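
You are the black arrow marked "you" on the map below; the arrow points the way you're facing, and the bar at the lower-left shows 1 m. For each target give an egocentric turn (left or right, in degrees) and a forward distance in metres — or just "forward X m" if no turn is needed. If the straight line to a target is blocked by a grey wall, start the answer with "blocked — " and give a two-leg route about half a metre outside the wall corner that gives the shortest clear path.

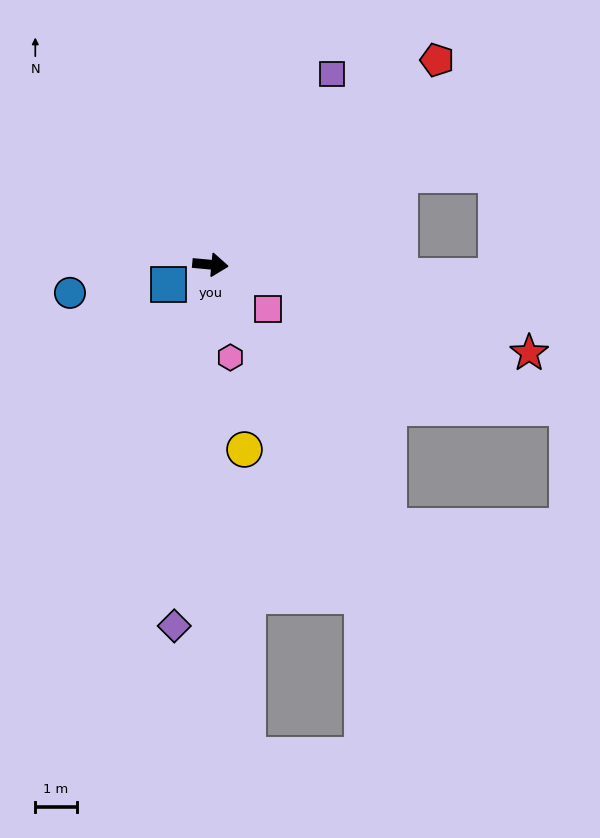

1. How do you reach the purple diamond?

turn right 90°, forward 8.7 m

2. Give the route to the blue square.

turn right 150°, forward 1.1 m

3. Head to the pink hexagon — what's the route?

turn right 73°, forward 2.3 m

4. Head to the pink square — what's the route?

turn right 32°, forward 1.7 m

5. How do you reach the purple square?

turn left 63°, forward 5.4 m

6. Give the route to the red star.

turn right 10°, forward 8.0 m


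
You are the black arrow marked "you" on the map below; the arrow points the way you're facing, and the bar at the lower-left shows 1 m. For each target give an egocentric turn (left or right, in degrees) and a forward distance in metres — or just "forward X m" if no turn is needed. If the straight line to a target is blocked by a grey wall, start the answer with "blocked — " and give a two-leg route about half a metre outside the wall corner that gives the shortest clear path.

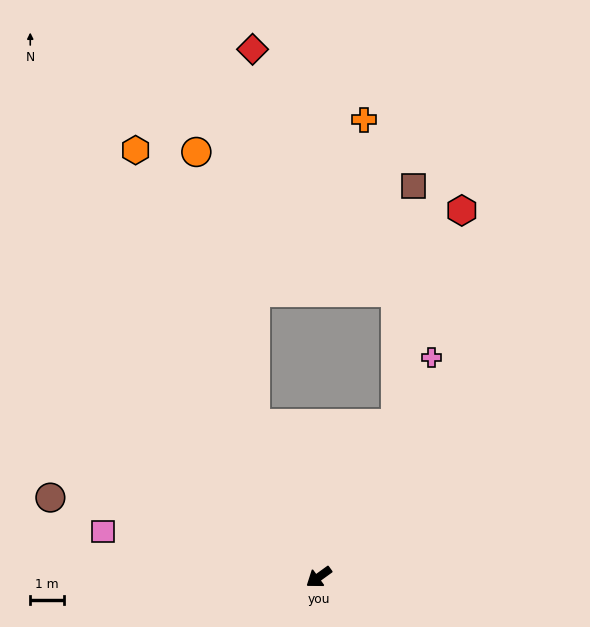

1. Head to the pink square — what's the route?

turn right 48°, forward 6.5 m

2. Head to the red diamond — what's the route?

blocked — turn right 103°, forward 4.9 m, then turn right 22°, forward 11.0 m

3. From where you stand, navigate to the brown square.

blocked — turn right 152°, forward 5.0 m, then turn left 22°, forward 7.0 m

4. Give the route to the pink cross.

turn right 153°, forward 7.2 m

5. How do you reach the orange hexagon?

turn right 103°, forward 13.6 m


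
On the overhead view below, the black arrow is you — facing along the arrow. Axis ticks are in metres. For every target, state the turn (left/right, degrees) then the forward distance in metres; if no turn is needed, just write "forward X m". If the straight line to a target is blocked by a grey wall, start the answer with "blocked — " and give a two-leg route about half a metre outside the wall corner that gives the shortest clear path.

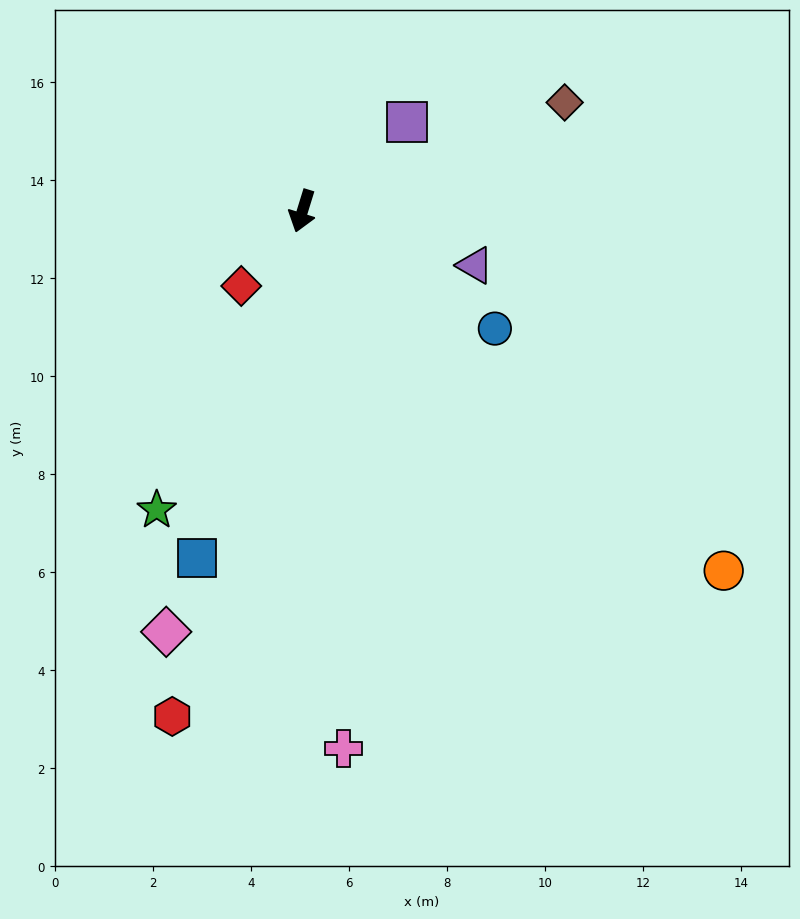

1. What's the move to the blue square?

forward 7.4 m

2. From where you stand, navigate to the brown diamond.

turn left 130°, forward 5.8 m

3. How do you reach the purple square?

turn left 148°, forward 2.8 m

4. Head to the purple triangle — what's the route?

turn left 90°, forward 3.7 m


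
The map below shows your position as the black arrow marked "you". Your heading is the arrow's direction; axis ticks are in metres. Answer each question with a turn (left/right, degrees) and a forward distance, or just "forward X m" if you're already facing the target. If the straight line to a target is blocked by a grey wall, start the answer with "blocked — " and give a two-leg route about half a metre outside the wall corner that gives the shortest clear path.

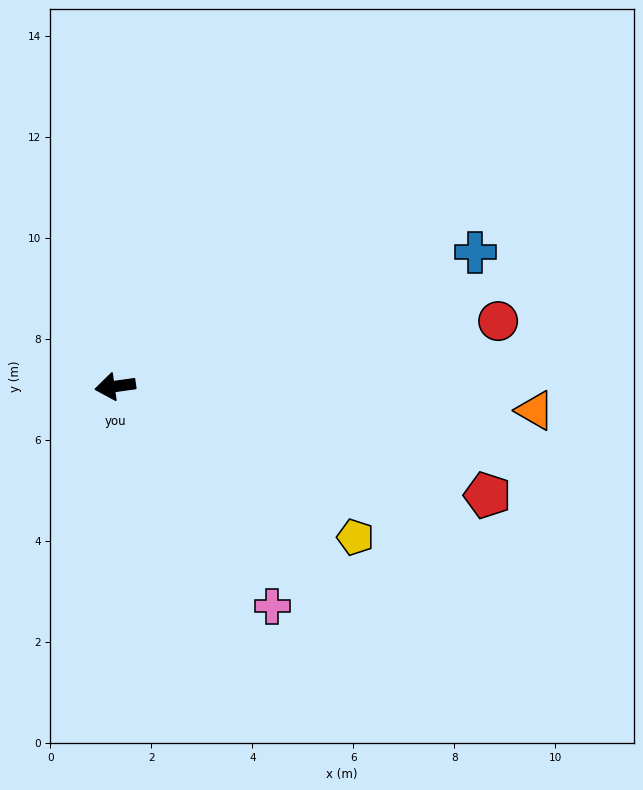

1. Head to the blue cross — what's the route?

turn right 168°, forward 7.6 m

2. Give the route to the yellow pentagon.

turn left 140°, forward 5.6 m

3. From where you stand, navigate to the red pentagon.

turn left 156°, forward 7.7 m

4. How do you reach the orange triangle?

turn left 169°, forward 8.3 m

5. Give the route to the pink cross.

turn left 118°, forward 5.4 m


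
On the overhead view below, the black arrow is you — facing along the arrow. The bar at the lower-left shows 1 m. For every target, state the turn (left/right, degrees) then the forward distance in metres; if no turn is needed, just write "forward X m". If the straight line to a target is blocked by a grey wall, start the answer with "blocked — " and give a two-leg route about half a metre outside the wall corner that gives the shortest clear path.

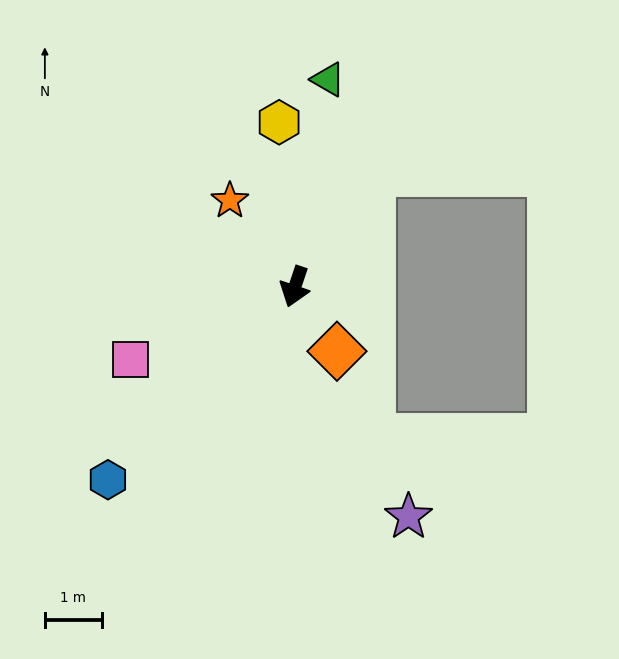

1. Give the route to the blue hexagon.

turn right 26°, forward 4.7 m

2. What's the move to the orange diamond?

turn left 52°, forward 1.4 m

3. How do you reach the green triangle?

turn right 171°, forward 3.7 m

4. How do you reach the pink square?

turn right 48°, forward 3.2 m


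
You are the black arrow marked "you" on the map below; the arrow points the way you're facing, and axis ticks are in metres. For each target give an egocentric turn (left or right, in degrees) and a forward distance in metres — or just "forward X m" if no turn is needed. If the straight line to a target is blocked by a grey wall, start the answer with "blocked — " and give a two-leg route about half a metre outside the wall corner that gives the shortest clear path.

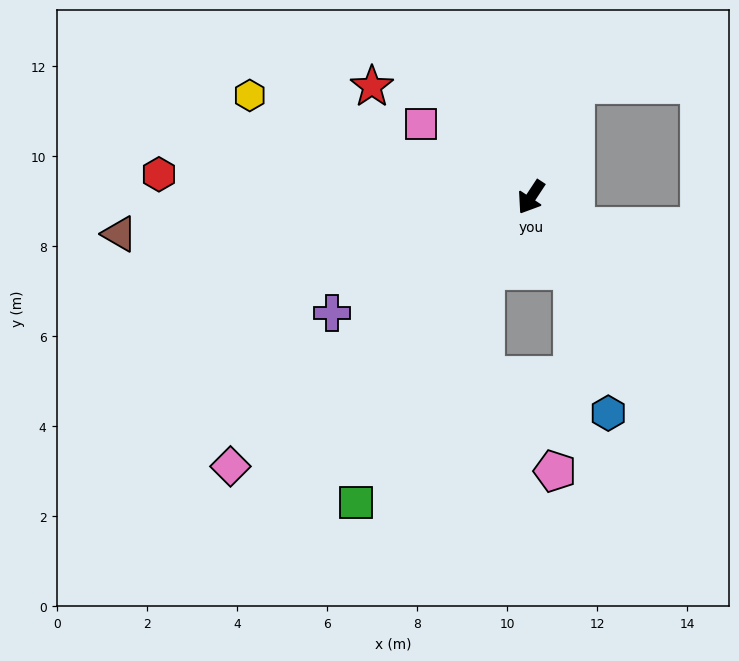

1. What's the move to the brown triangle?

turn right 52°, forward 9.2 m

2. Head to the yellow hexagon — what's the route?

turn right 77°, forward 6.6 m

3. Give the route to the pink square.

turn right 90°, forward 2.9 m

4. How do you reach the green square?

turn left 3°, forward 7.8 m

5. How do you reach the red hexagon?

turn right 60°, forward 8.3 m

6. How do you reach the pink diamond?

turn right 15°, forward 9.0 m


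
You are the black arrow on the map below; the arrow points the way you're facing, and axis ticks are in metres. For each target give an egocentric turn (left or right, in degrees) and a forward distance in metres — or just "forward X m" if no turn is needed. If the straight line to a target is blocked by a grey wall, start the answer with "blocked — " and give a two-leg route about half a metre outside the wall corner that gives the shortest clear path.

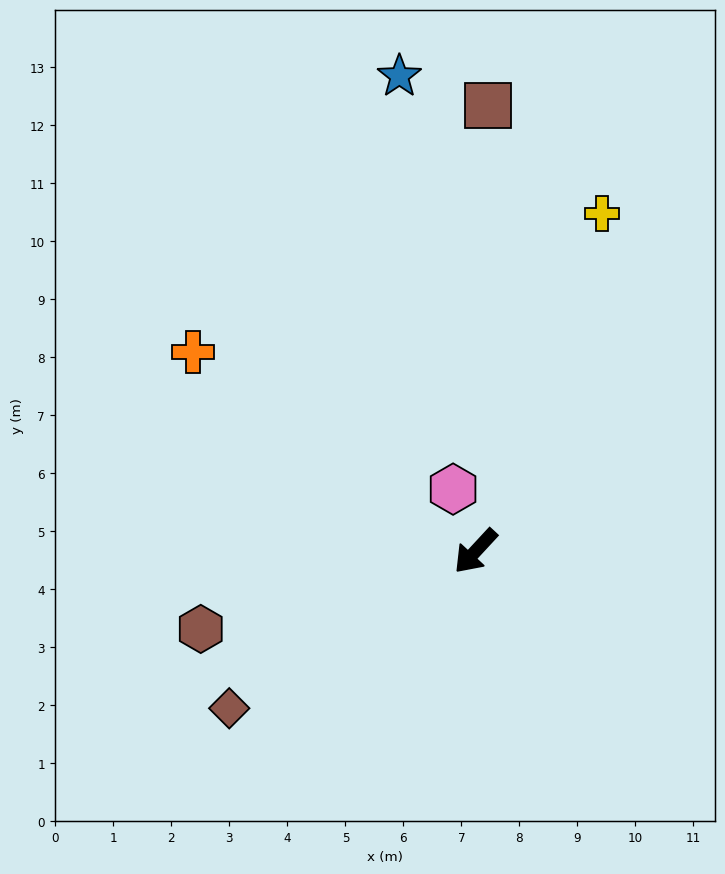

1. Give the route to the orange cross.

turn right 82°, forward 6.0 m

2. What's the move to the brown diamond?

turn right 15°, forward 5.0 m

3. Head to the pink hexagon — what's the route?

turn right 117°, forward 1.1 m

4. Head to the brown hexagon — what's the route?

turn right 31°, forward 4.9 m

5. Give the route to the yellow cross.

turn right 158°, forward 6.2 m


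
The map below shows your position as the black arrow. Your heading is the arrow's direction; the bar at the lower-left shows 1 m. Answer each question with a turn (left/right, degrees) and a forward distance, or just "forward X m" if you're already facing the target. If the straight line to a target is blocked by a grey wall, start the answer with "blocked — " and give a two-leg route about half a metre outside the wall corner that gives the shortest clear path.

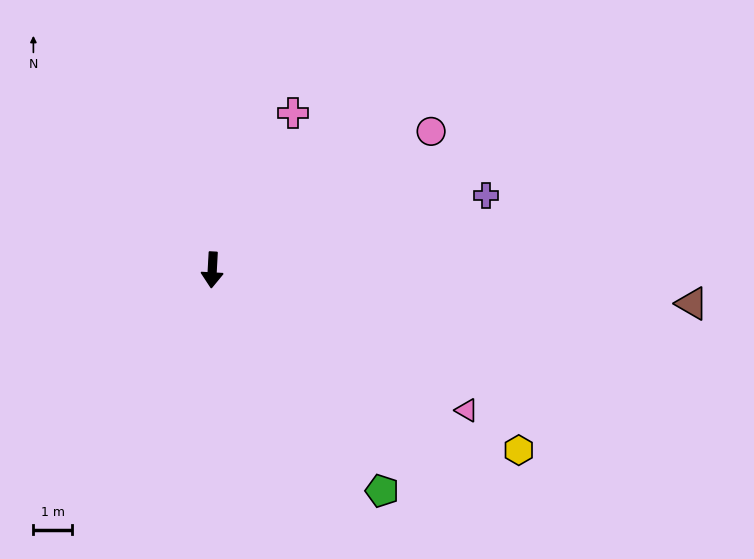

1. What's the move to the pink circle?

turn left 125°, forward 6.6 m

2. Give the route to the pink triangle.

turn left 64°, forward 7.5 m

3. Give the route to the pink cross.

turn left 156°, forward 4.5 m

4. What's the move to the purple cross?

turn left 108°, forward 7.3 m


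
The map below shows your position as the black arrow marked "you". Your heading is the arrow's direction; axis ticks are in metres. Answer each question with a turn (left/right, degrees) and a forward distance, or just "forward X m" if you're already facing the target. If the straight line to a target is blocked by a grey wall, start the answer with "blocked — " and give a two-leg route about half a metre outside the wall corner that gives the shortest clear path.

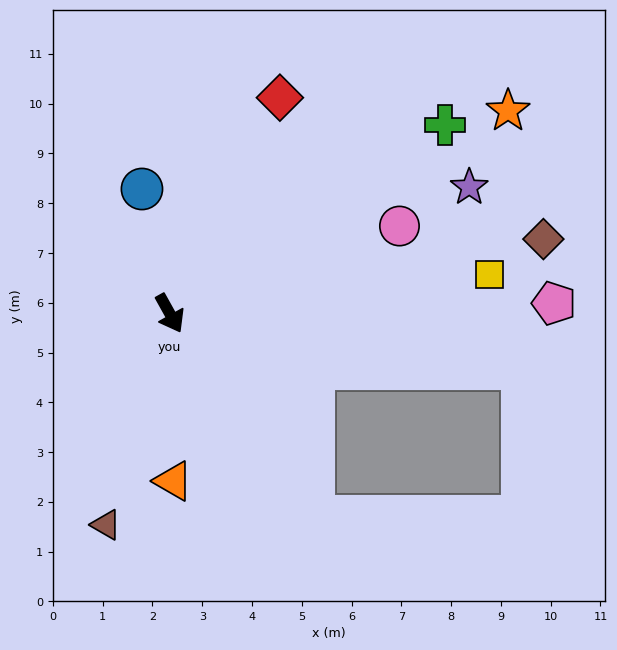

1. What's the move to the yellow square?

turn left 68°, forward 6.5 m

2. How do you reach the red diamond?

turn left 124°, forward 4.9 m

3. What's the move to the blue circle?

turn left 163°, forward 2.6 m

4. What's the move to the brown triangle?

turn right 46°, forward 4.4 m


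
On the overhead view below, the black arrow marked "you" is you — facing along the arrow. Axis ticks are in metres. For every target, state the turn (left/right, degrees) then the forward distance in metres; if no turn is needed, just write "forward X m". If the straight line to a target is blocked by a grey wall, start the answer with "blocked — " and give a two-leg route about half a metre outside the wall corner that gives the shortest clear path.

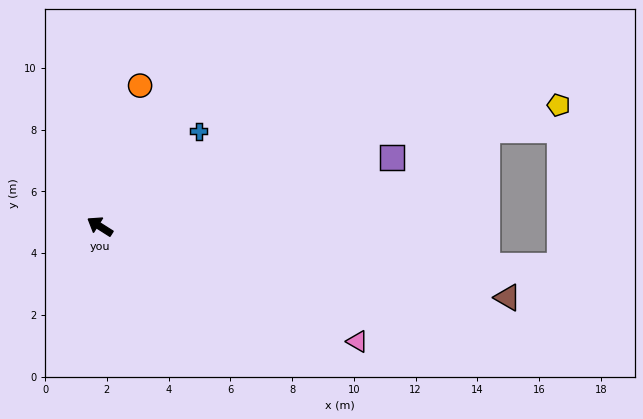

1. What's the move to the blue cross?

turn right 104°, forward 4.4 m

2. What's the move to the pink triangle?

turn right 172°, forward 9.1 m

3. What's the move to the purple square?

turn right 134°, forward 9.7 m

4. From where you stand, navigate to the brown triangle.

turn right 158°, forward 13.4 m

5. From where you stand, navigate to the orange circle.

turn right 74°, forward 4.7 m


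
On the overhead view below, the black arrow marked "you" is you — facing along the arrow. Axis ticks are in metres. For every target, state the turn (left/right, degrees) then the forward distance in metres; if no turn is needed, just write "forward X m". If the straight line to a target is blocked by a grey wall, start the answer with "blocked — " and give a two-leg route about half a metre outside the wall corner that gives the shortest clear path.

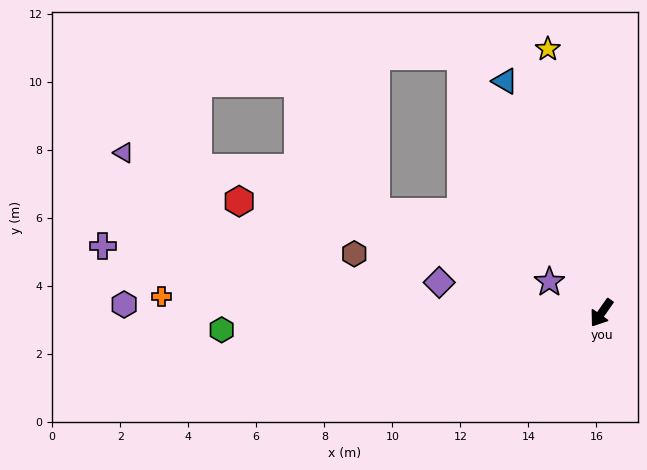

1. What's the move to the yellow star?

turn right 133°, forward 7.9 m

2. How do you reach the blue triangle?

turn right 122°, forward 7.4 m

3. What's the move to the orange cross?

turn right 57°, forward 12.9 m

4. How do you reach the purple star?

turn right 86°, forward 1.8 m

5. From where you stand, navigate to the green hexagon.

turn right 52°, forward 11.2 m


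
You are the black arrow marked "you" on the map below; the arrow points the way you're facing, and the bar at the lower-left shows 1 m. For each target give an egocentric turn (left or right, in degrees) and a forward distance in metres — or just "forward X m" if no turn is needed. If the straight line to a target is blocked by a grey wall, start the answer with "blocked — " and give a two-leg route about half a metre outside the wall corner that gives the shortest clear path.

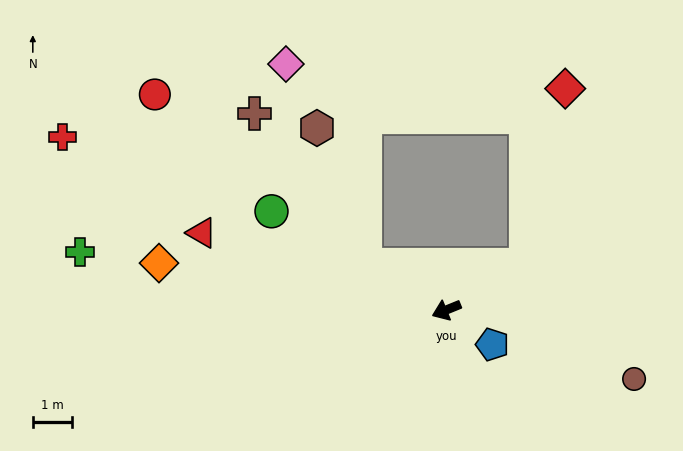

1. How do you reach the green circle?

turn right 52°, forward 5.2 m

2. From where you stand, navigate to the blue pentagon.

turn left 121°, forward 1.5 m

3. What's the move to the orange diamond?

turn right 31°, forward 7.5 m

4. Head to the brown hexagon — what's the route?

blocked — turn right 51°, forward 2.4 m, then turn right 42°, forward 3.7 m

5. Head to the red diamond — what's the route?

blocked — turn right 173°, forward 2.3 m, then turn left 48°, forward 4.6 m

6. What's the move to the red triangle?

turn right 40°, forward 6.6 m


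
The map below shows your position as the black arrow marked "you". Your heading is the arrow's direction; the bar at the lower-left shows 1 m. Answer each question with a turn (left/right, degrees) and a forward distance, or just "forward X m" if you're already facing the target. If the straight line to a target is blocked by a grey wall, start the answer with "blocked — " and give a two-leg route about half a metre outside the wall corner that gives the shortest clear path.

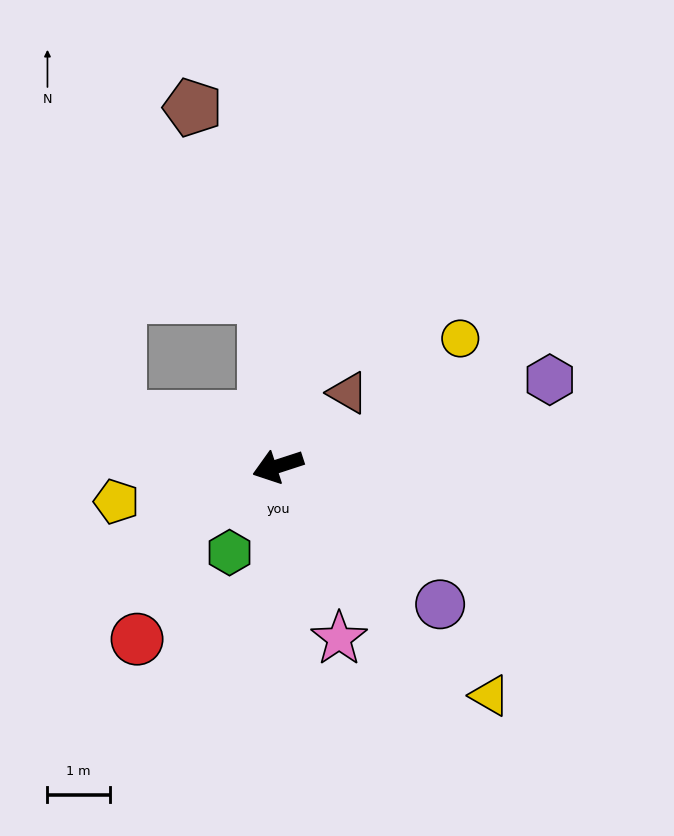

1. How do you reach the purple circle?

turn left 122°, forward 3.4 m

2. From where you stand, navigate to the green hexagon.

turn left 43°, forward 1.6 m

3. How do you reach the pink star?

turn left 91°, forward 2.9 m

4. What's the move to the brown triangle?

turn right 152°, forward 1.6 m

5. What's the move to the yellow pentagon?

turn right 6°, forward 2.7 m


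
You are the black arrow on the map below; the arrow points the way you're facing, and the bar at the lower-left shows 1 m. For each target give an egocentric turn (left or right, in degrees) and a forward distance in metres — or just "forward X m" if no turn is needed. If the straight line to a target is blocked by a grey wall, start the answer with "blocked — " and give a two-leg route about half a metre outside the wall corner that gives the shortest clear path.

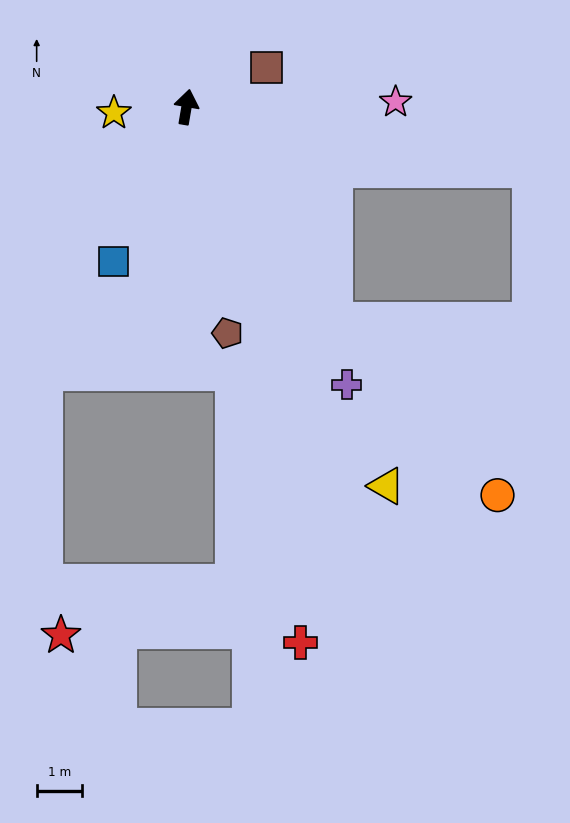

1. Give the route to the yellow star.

turn left 104°, forward 1.6 m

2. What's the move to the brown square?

turn right 54°, forward 2.0 m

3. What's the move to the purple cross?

turn right 140°, forward 7.1 m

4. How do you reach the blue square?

turn left 164°, forward 3.8 m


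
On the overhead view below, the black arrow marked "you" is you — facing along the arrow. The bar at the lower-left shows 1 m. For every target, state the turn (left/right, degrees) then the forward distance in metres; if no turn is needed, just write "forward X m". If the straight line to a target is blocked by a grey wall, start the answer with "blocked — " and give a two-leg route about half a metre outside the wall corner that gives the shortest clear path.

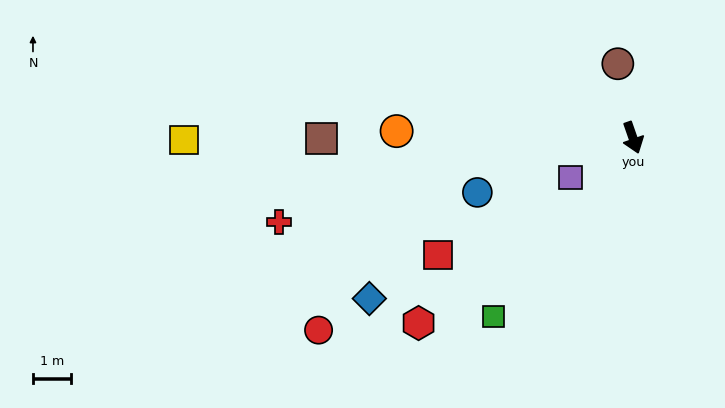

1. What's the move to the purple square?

turn right 77°, forward 1.9 m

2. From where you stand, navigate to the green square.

turn right 57°, forward 5.9 m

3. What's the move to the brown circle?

turn left 172°, forward 2.0 m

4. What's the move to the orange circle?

turn right 111°, forward 6.2 m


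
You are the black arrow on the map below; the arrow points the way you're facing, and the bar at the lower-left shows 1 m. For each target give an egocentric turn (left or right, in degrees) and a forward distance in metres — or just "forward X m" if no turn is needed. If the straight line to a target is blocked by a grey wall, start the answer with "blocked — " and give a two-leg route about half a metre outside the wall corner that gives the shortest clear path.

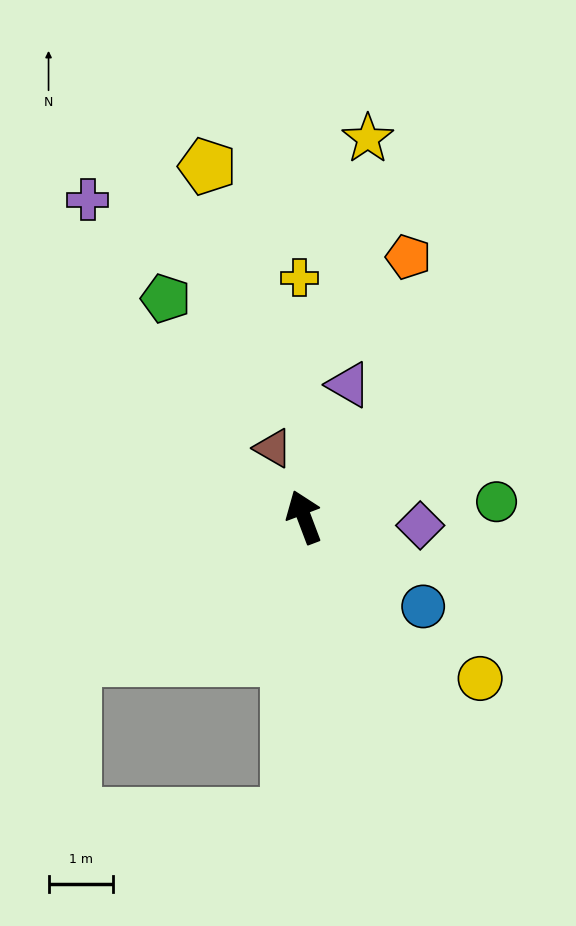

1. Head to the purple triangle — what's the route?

turn right 39°, forward 2.2 m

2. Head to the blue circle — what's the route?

turn right 148°, forward 2.3 m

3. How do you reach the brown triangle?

turn left 4°, forward 1.2 m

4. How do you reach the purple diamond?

turn right 115°, forward 1.8 m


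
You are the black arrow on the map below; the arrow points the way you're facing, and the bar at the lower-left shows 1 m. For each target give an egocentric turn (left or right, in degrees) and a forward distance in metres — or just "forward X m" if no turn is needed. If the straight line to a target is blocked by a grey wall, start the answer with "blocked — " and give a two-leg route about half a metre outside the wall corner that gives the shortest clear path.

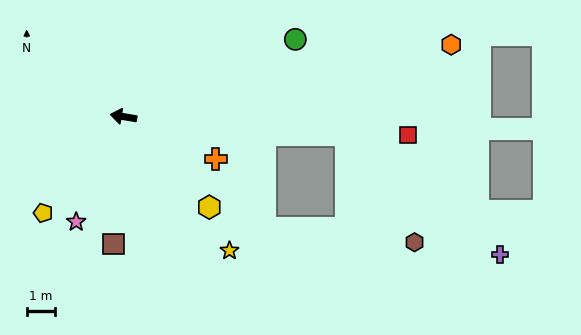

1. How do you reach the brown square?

turn left 95°, forward 4.5 m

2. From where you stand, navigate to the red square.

turn right 174°, forward 10.0 m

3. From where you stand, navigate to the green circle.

turn right 146°, forward 6.6 m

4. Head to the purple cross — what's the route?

blocked — turn right 175°, forward 7.9 m, then turn right 34°, forward 6.9 m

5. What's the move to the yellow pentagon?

turn left 60°, forward 4.4 m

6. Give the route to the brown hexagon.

blocked — turn left 151°, forward 6.3 m, then turn left 33°, forward 5.3 m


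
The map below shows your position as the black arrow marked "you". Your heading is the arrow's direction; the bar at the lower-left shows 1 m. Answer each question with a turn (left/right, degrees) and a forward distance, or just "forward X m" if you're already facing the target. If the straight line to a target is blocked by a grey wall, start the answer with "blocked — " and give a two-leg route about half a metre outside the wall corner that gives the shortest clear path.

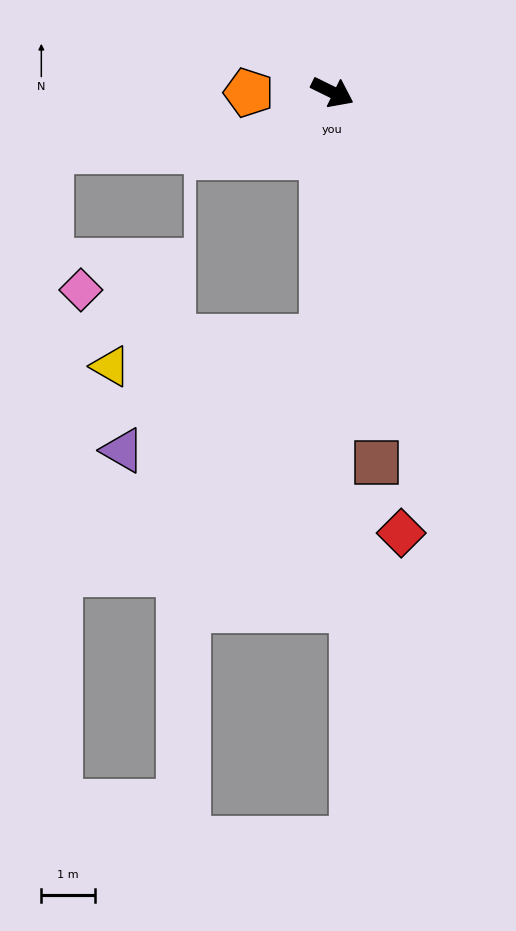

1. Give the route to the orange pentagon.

turn right 153°, forward 1.6 m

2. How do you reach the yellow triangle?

blocked — turn right 66°, forward 4.6 m, then turn right 80°, forward 4.0 m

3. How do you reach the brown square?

turn right 57°, forward 6.9 m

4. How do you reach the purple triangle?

blocked — turn right 66°, forward 4.6 m, then turn right 58°, forward 4.2 m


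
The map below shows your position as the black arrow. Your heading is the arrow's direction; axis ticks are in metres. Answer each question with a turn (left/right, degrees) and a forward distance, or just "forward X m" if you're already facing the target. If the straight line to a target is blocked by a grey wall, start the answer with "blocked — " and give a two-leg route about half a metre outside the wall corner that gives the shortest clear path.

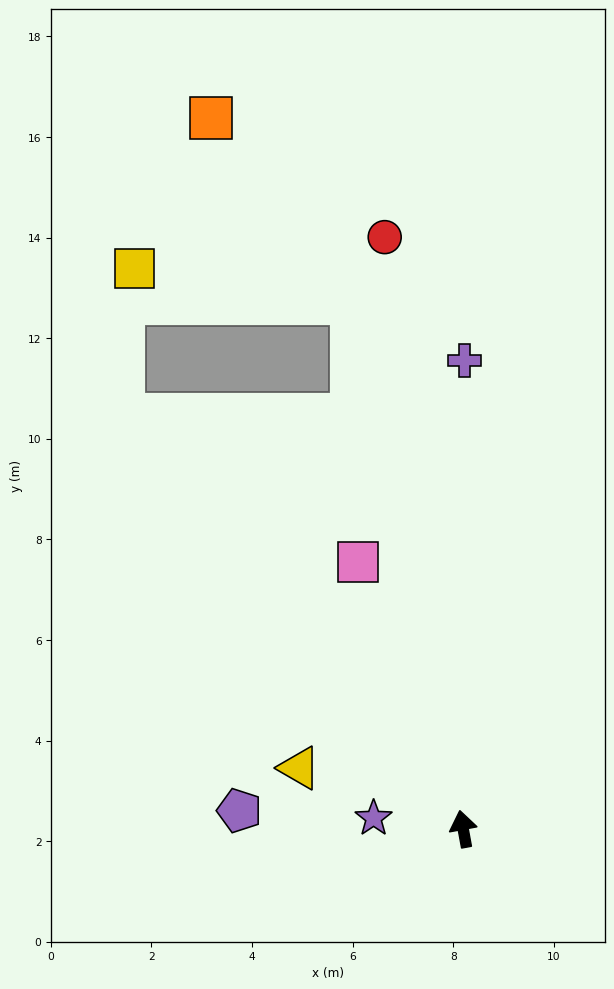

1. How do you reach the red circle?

turn right 3°, forward 11.9 m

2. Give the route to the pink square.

turn left 11°, forward 5.7 m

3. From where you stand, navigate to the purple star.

turn left 73°, forward 1.8 m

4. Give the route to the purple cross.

turn right 11°, forward 9.3 m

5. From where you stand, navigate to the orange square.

blocked — forward 10.7 m, then turn left 27°, forward 4.6 m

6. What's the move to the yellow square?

blocked — forward 10.7 m, then turn left 71°, forward 4.4 m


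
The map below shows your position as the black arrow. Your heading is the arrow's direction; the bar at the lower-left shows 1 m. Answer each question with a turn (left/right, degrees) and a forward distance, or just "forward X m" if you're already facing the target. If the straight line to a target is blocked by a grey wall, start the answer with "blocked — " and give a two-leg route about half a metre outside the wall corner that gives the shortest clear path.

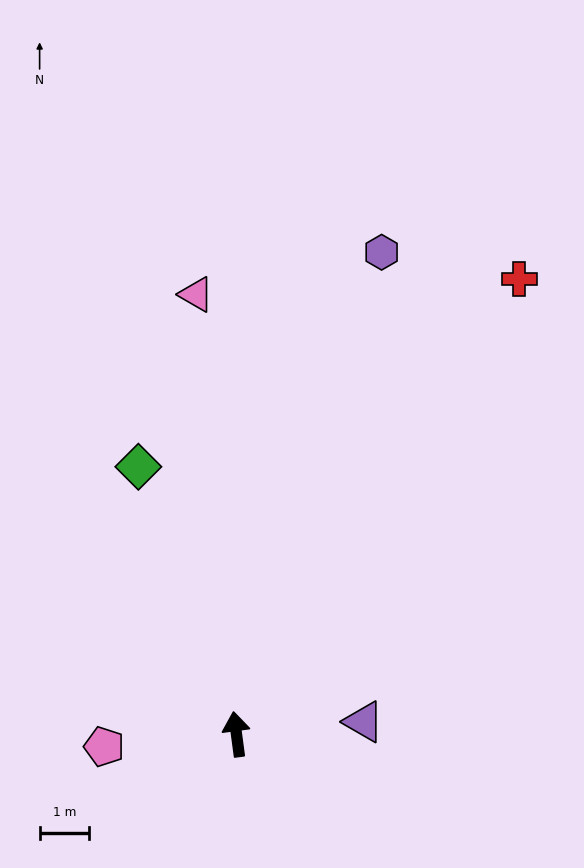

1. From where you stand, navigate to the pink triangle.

turn right 2°, forward 8.9 m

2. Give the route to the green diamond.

turn left 13°, forward 5.7 m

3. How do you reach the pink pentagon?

turn left 88°, forward 2.7 m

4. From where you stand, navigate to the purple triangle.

turn right 92°, forward 2.6 m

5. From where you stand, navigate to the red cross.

turn right 39°, forward 10.8 m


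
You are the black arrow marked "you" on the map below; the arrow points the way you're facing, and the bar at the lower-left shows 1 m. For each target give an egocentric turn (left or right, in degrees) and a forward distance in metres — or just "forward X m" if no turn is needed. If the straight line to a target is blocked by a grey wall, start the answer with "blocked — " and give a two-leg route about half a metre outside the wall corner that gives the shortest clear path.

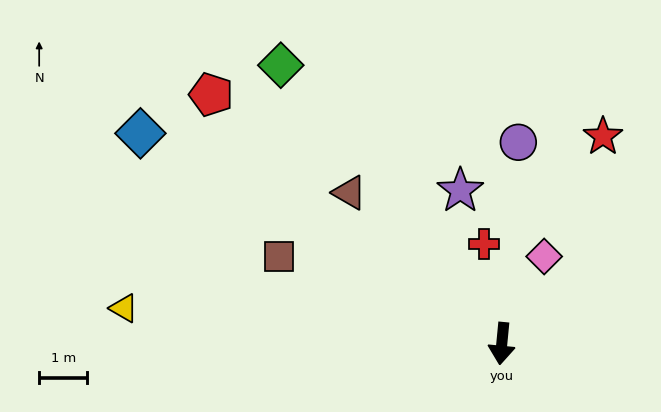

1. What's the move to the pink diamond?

turn left 160°, forward 2.0 m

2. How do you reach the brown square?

turn right 106°, forward 5.0 m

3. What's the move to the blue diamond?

turn right 115°, forward 8.7 m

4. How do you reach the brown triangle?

turn right 129°, forward 4.5 m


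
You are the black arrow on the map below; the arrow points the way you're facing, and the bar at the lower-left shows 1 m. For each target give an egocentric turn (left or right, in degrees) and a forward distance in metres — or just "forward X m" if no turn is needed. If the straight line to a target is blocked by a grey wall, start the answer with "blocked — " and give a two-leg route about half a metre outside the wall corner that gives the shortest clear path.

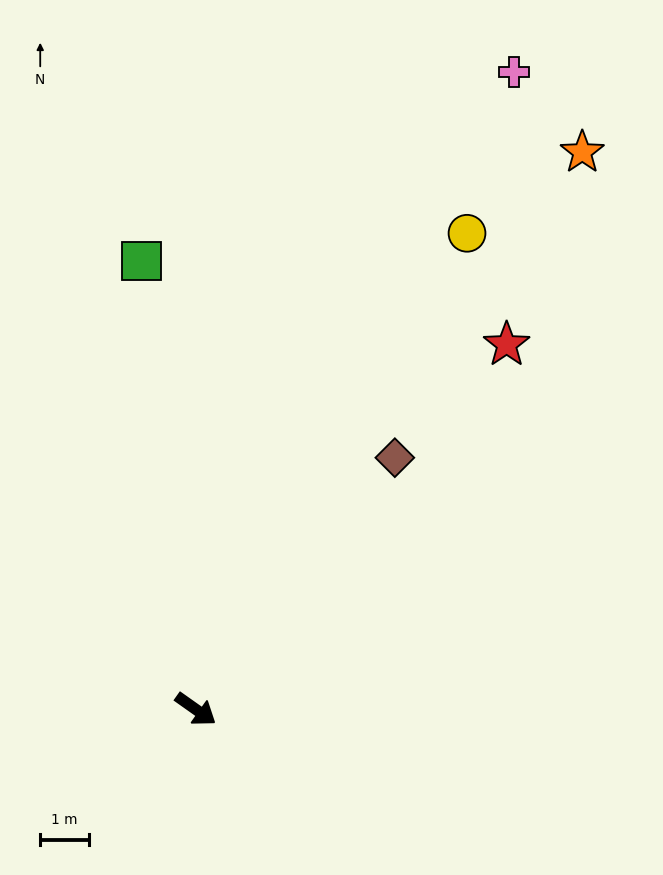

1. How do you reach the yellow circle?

turn left 96°, forward 11.2 m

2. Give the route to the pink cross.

turn left 99°, forward 14.6 m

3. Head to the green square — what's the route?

turn left 132°, forward 9.3 m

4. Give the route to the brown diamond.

turn left 87°, forward 6.6 m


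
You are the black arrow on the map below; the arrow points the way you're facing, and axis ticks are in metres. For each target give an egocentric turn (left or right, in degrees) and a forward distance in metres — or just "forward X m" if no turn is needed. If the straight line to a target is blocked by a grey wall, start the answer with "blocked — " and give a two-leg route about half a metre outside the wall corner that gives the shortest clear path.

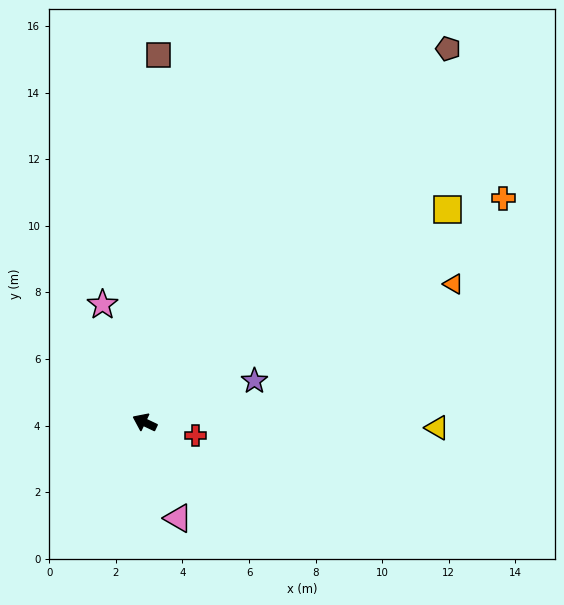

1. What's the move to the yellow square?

turn right 120°, forward 11.1 m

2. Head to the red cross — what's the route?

turn right 169°, forward 1.6 m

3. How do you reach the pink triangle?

turn left 135°, forward 3.0 m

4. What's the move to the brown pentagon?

turn right 104°, forward 14.5 m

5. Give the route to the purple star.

turn right 134°, forward 3.5 m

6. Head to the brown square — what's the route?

turn right 67°, forward 11.0 m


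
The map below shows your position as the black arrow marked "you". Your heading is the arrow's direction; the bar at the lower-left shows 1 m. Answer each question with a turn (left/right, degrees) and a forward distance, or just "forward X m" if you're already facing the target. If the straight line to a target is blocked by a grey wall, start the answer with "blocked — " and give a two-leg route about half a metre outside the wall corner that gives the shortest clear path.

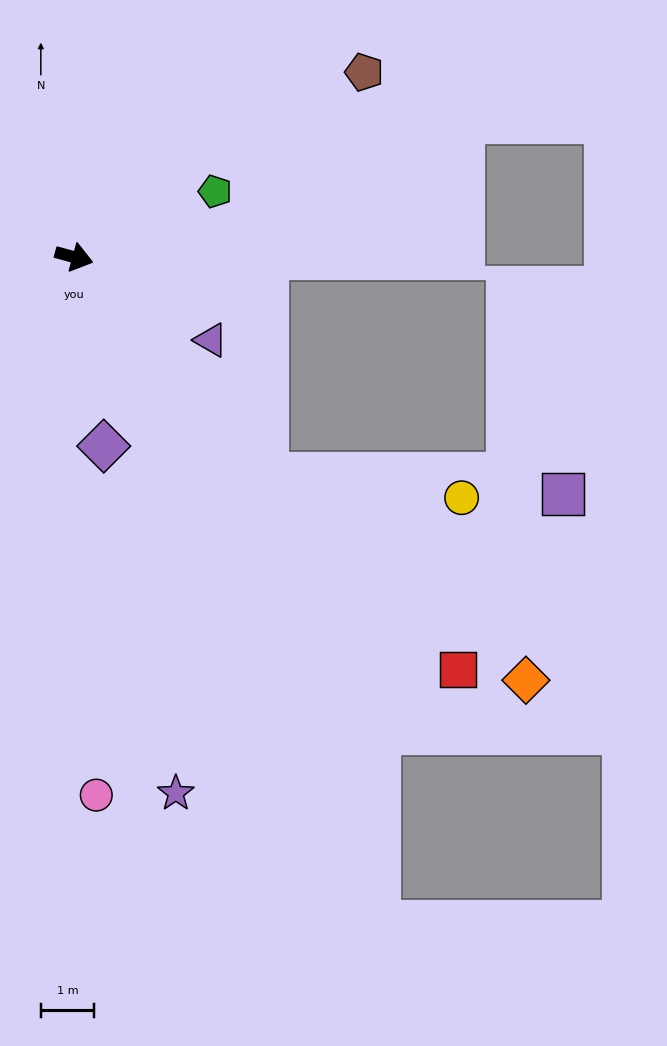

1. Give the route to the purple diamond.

turn right 66°, forward 3.6 m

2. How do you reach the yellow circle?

blocked — turn right 33°, forward 5.5 m, then turn left 42°, forward 3.7 m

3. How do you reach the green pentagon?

turn left 40°, forward 2.9 m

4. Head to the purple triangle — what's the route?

turn right 16°, forward 3.0 m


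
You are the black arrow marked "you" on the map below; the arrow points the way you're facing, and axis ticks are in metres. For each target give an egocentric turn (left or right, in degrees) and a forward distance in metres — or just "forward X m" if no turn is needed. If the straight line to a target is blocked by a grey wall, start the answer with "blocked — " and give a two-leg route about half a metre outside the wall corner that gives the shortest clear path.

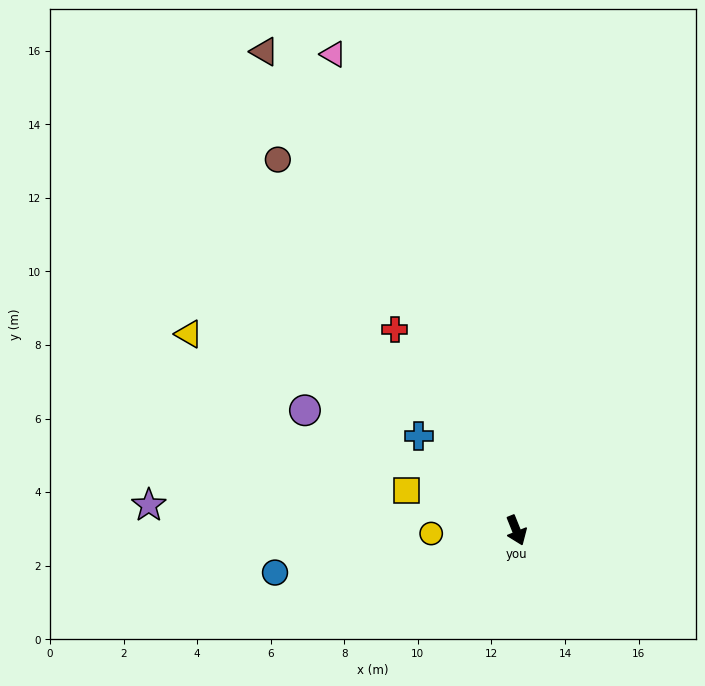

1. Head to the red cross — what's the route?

turn right 171°, forward 6.4 m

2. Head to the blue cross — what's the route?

turn right 156°, forward 3.7 m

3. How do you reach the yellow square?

turn right 132°, forward 3.2 m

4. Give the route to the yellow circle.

turn right 110°, forward 2.3 m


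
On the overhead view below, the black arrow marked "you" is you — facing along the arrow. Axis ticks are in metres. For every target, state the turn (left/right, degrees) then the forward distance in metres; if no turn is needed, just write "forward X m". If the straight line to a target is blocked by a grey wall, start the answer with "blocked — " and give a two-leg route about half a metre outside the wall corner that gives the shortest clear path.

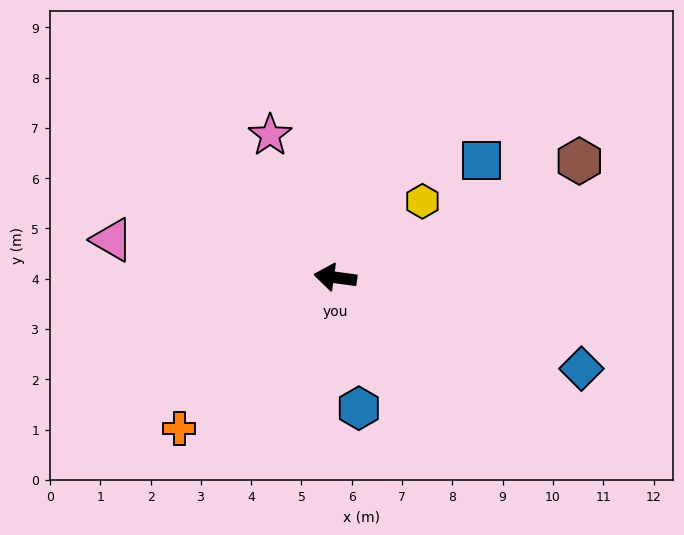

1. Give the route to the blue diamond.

turn left 168°, forward 5.2 m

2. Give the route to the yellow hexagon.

turn right 131°, forward 2.3 m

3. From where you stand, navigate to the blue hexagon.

turn left 108°, forward 2.6 m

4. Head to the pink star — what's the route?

turn right 58°, forward 3.1 m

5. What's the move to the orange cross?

turn left 52°, forward 4.3 m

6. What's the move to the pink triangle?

forward 4.5 m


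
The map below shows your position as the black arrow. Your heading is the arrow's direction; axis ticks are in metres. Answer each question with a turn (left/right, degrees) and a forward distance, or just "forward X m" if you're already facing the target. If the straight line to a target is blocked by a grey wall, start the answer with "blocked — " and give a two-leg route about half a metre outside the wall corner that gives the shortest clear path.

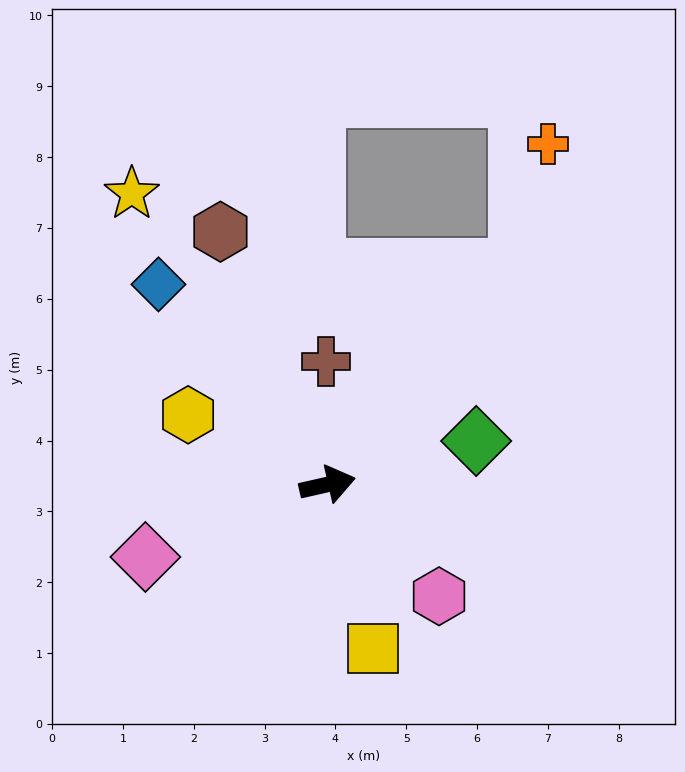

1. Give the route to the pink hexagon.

turn right 58°, forward 2.2 m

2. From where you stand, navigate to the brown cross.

turn left 78°, forward 1.7 m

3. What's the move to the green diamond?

turn left 4°, forward 2.2 m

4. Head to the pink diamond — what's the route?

turn right 171°, forward 2.8 m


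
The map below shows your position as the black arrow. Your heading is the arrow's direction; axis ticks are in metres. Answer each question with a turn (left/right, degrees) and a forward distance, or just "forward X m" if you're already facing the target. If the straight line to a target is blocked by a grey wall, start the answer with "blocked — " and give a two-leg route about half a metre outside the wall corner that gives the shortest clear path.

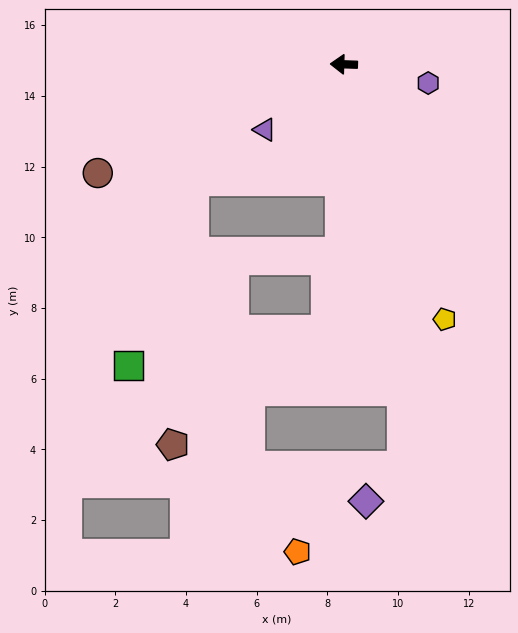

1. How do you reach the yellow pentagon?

turn left 113°, forward 7.8 m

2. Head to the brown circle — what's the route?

turn left 26°, forward 7.6 m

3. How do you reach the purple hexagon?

turn left 169°, forward 2.4 m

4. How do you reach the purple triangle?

turn left 41°, forward 2.9 m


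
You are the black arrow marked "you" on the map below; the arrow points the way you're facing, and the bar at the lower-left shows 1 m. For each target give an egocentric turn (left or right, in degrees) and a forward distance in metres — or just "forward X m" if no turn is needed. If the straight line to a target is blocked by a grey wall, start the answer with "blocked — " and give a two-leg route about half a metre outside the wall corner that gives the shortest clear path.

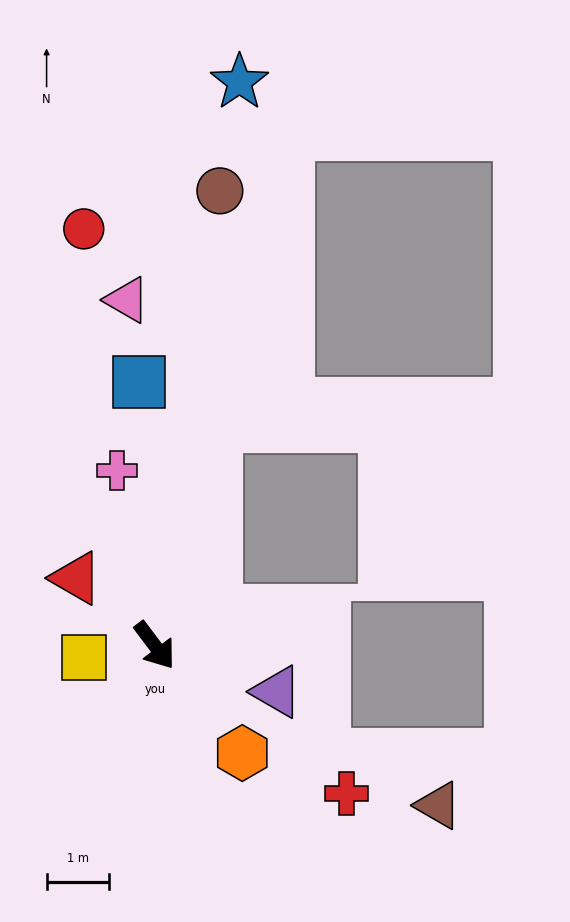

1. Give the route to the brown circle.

turn left 135°, forward 7.4 m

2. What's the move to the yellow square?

turn right 117°, forward 1.2 m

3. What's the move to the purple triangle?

turn left 32°, forward 2.1 m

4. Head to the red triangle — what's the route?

turn right 168°, forward 1.7 m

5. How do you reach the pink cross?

turn left 155°, forward 2.9 m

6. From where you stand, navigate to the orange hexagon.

turn left 2°, forward 2.2 m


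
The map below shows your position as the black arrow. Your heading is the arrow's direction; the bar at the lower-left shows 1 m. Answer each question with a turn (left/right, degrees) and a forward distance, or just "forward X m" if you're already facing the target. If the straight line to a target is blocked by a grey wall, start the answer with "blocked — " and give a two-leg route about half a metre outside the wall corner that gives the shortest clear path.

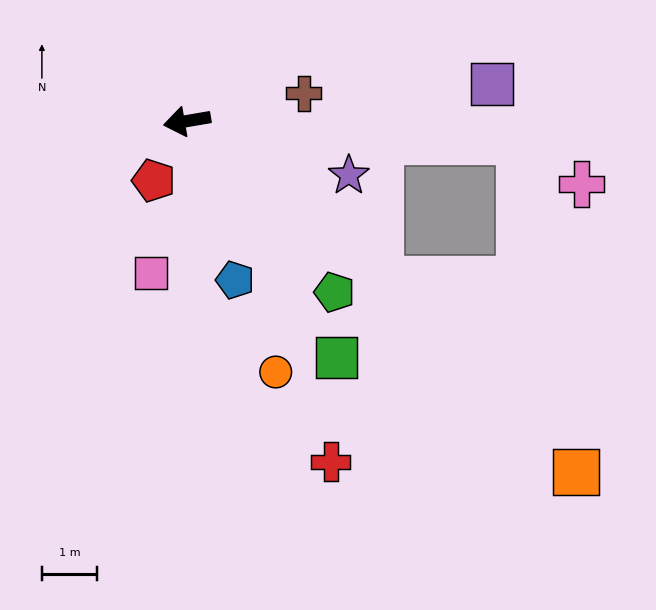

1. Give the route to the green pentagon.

turn left 121°, forward 4.1 m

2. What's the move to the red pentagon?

turn left 51°, forward 1.2 m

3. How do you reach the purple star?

turn left 152°, forward 3.1 m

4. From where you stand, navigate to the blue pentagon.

turn left 97°, forward 3.0 m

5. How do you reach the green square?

turn left 113°, forward 5.1 m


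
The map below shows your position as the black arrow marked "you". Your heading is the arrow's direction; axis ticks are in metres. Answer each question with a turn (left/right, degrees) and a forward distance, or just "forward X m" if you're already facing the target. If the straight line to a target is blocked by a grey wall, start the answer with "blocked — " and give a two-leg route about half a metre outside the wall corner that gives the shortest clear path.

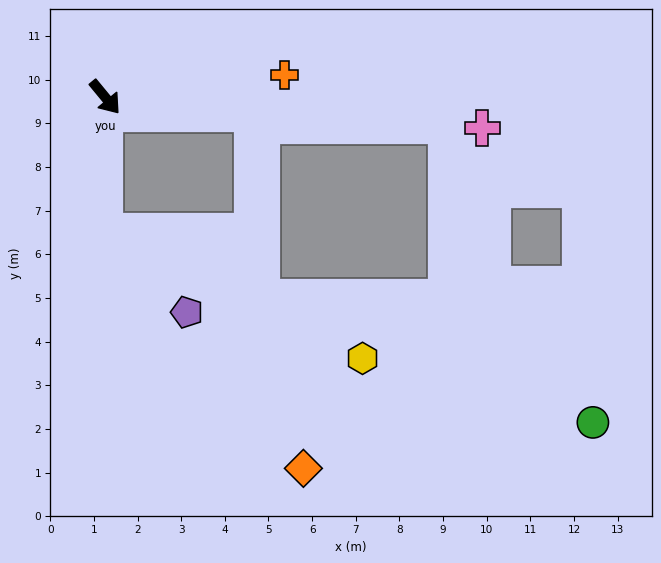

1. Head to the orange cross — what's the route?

turn left 58°, forward 4.1 m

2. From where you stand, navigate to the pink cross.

turn left 46°, forward 8.7 m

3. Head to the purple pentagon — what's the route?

blocked — turn right 40°, forward 3.1 m, then turn left 46°, forward 2.6 m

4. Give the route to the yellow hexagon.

blocked — turn right 40°, forward 3.1 m, then turn left 64°, forward 6.6 m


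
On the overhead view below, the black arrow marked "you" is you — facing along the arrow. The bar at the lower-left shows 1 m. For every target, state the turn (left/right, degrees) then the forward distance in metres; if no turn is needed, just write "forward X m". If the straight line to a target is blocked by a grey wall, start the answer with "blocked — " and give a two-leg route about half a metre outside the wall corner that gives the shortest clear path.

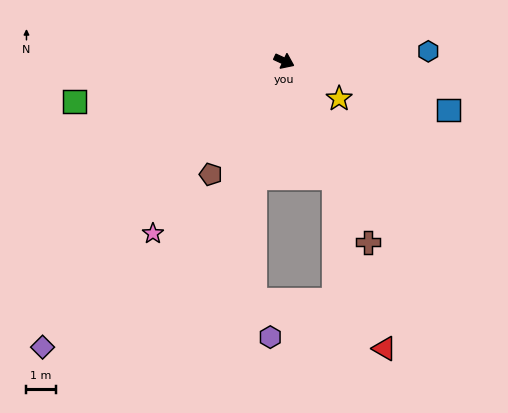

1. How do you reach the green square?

turn right 144°, forward 7.3 m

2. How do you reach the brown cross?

turn right 40°, forward 6.8 m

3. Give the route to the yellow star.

turn right 10°, forward 2.3 m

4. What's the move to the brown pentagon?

turn right 98°, forward 4.6 m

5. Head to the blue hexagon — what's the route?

turn left 29°, forward 4.9 m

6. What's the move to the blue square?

turn left 8°, forward 5.9 m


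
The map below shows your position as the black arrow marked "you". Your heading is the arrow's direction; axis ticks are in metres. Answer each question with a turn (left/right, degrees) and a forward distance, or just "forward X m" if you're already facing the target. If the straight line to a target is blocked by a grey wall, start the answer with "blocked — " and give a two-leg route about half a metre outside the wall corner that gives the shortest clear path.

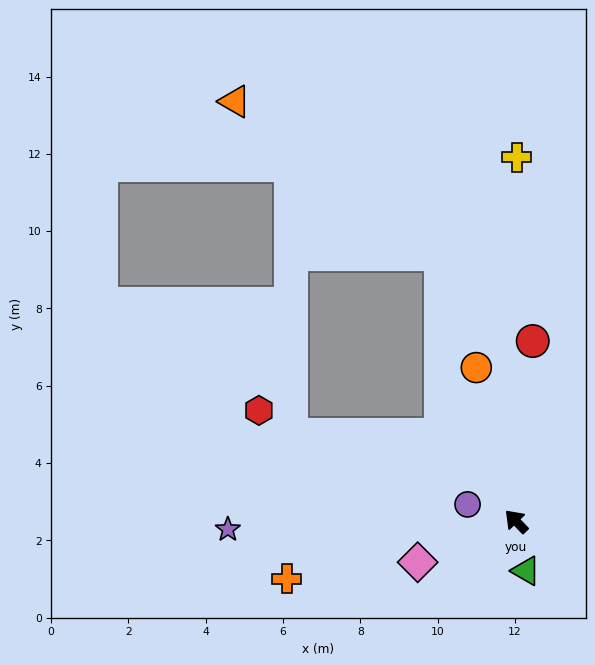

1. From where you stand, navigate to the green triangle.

turn left 147°, forward 1.3 m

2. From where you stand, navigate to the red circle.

turn right 49°, forward 4.7 m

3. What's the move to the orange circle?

turn right 29°, forward 4.1 m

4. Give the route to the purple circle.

turn left 27°, forward 1.3 m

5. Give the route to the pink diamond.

turn left 69°, forward 2.8 m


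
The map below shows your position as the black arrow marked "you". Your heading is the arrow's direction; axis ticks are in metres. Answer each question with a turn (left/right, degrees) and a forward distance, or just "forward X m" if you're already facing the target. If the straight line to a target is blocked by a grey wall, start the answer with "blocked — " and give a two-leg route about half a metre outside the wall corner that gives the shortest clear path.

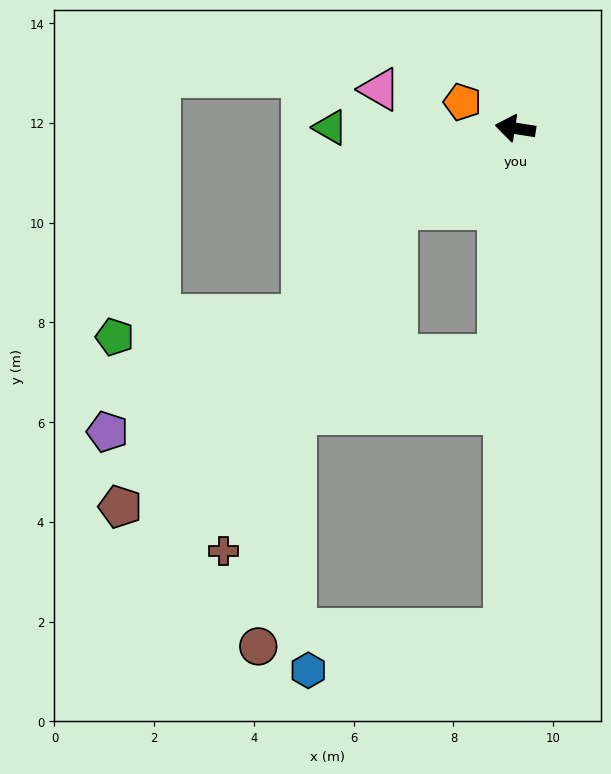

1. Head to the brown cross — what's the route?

blocked — turn left 43°, forward 2.9 m, then turn left 29°, forward 7.7 m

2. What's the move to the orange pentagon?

turn right 18°, forward 1.2 m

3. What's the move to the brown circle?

blocked — turn left 98°, forward 10.1 m, then turn right 85°, forward 5.0 m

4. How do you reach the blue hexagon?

blocked — turn left 98°, forward 10.1 m, then turn right 77°, forward 4.0 m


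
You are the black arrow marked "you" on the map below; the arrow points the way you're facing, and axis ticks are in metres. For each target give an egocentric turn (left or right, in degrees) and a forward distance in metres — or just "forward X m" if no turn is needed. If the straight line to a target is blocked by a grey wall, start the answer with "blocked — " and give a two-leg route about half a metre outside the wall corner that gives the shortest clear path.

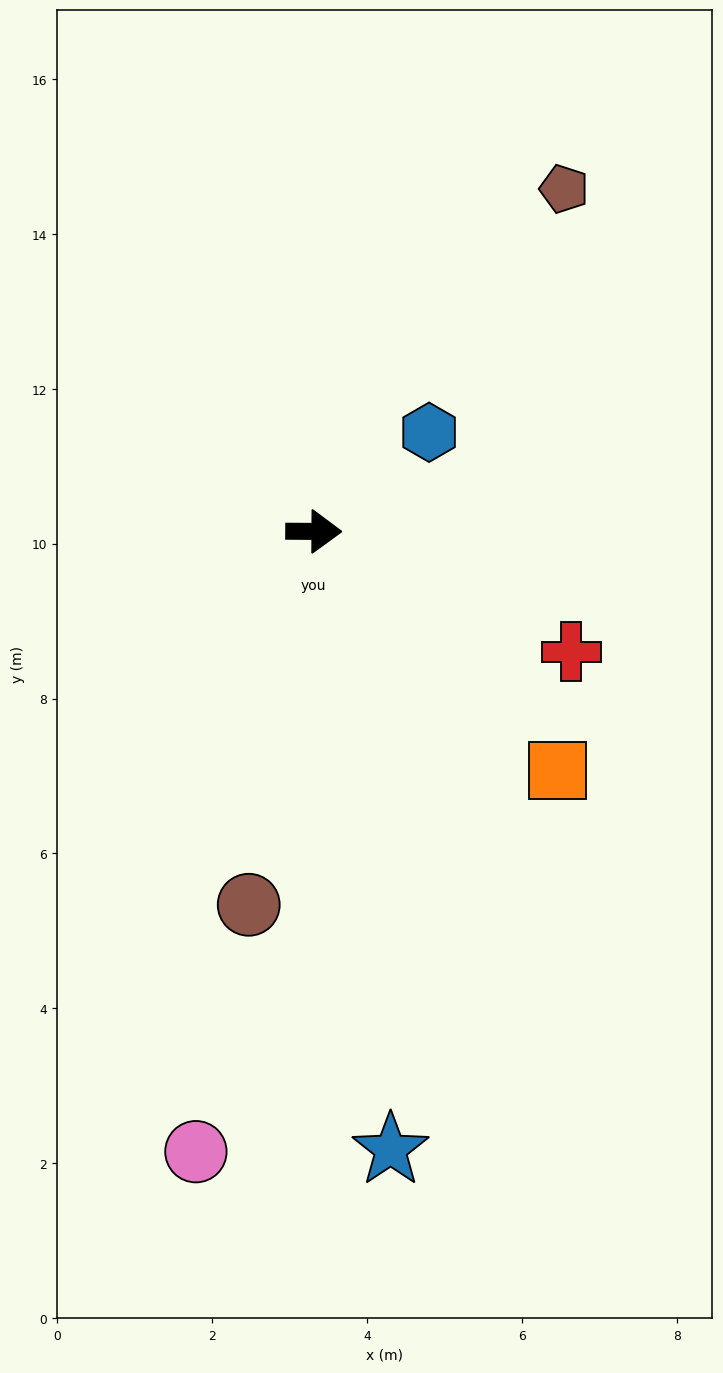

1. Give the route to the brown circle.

turn right 100°, forward 4.9 m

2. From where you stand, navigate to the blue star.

turn right 83°, forward 8.0 m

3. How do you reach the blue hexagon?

turn left 41°, forward 2.0 m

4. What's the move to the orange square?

turn right 44°, forward 4.4 m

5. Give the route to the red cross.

turn right 25°, forward 3.7 m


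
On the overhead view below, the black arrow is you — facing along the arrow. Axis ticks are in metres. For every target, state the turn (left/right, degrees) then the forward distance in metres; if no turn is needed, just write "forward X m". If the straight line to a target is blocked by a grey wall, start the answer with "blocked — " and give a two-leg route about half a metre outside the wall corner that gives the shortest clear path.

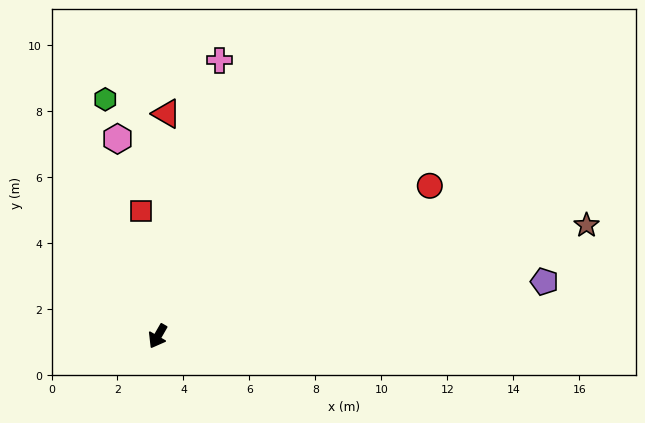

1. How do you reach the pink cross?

turn right 163°, forward 8.6 m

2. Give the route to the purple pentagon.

turn left 128°, forward 11.8 m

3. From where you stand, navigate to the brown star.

turn left 134°, forward 13.4 m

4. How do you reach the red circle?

turn left 149°, forward 9.4 m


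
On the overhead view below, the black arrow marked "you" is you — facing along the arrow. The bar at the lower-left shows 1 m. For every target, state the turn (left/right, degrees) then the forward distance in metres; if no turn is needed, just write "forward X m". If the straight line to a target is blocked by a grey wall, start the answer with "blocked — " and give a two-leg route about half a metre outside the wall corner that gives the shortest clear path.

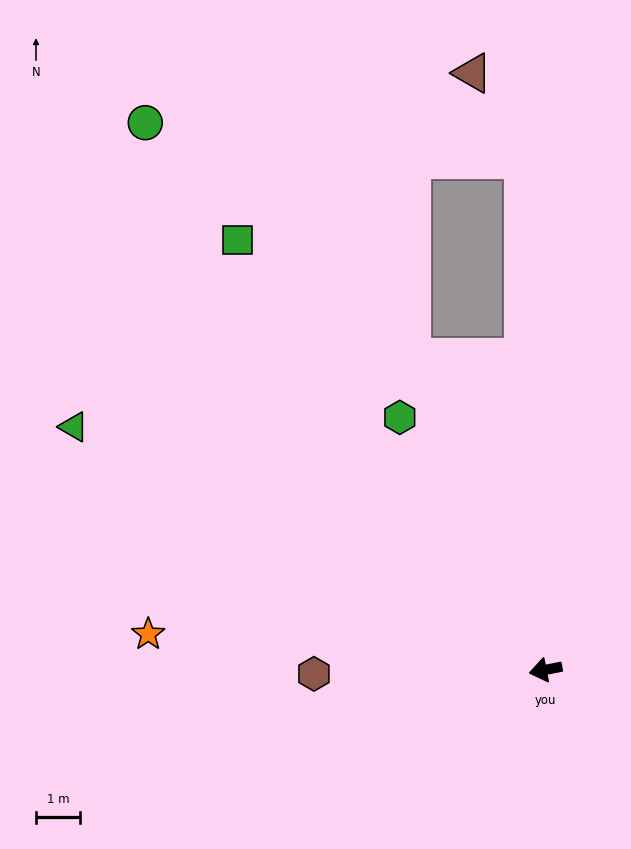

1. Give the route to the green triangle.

turn right 38°, forward 11.9 m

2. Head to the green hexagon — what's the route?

turn right 71°, forward 6.6 m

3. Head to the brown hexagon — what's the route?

turn right 10°, forward 5.2 m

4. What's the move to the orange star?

turn right 16°, forward 9.0 m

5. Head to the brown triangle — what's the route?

blocked — turn right 98°, forward 11.5 m, then turn left 27°, forward 2.3 m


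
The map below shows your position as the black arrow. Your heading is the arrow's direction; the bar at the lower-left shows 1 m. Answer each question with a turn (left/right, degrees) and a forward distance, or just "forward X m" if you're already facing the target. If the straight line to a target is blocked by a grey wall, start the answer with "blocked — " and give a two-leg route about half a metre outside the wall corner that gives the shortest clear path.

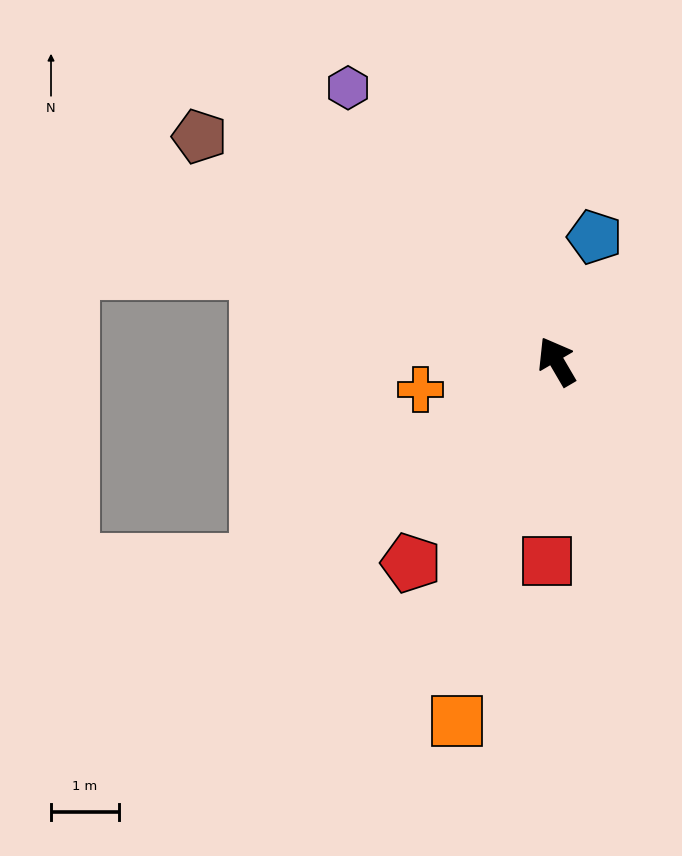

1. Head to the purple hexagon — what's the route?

turn left 7°, forward 5.1 m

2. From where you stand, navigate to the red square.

turn left 147°, forward 3.0 m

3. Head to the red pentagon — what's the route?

turn left 114°, forward 3.7 m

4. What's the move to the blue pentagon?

turn right 47°, forward 1.9 m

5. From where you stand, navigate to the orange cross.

turn left 71°, forward 2.1 m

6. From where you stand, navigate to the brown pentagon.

turn left 27°, forward 6.2 m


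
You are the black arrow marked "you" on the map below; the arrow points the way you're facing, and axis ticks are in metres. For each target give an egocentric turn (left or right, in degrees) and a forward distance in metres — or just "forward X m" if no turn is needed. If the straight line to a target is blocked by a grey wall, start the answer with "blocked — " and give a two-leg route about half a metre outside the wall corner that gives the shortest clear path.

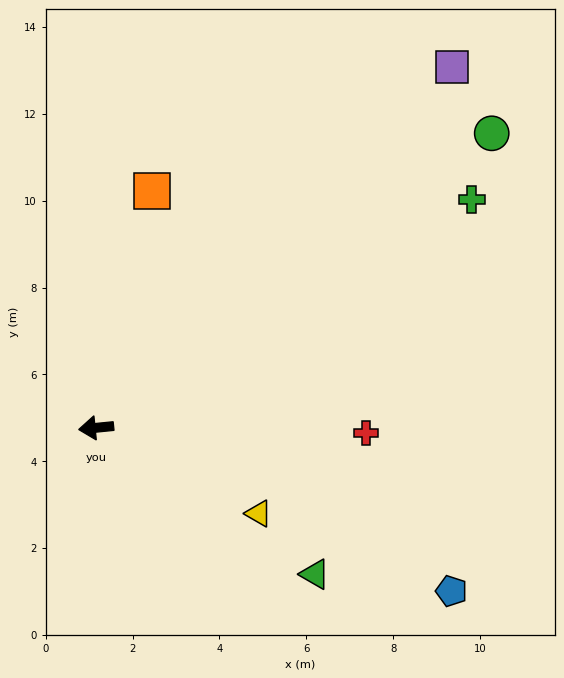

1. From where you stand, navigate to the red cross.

turn left 173°, forward 6.2 m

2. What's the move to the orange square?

turn right 109°, forward 5.6 m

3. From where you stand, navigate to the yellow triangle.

turn left 147°, forward 4.2 m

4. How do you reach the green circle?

turn right 149°, forward 11.4 m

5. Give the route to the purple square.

turn right 140°, forward 11.7 m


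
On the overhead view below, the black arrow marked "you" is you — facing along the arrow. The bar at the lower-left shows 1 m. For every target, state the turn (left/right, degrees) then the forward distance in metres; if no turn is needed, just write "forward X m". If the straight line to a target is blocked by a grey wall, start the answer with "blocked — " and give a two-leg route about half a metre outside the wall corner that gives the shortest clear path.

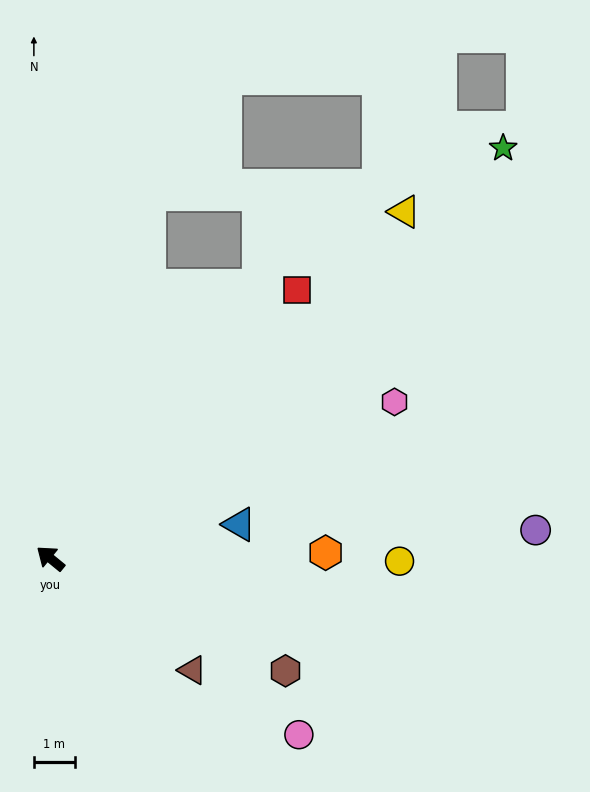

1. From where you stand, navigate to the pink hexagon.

turn right 116°, forward 9.2 m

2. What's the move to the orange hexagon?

turn right 139°, forward 6.7 m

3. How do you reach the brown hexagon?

turn right 166°, forward 6.3 m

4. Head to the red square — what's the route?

turn right 93°, forward 8.9 m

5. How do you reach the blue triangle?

turn right 130°, forward 4.7 m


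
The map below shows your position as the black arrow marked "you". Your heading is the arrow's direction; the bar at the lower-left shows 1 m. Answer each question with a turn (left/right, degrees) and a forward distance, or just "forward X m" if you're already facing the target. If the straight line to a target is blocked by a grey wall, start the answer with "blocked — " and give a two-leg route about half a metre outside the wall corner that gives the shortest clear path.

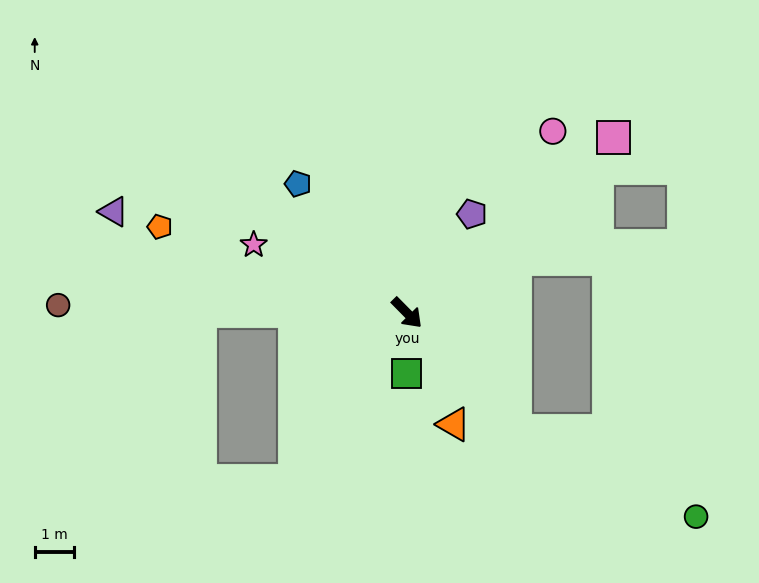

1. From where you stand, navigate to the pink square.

turn left 86°, forward 6.9 m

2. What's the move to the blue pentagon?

turn left 176°, forward 4.3 m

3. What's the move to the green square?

turn right 45°, forward 1.5 m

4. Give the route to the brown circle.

turn right 136°, forward 8.9 m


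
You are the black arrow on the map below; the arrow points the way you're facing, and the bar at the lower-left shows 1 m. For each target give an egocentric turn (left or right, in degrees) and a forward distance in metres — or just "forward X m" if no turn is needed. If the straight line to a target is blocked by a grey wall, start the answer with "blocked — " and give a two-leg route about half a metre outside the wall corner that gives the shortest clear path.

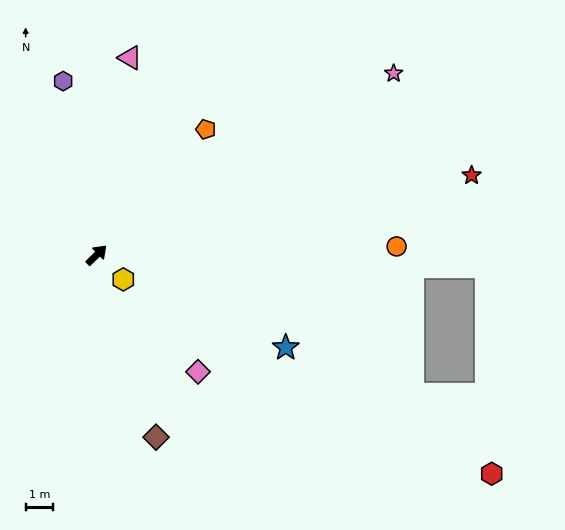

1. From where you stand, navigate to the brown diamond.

turn right 116°, forward 6.9 m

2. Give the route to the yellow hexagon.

turn right 87°, forward 1.3 m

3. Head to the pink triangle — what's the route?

turn left 36°, forward 7.2 m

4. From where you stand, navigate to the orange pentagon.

turn left 5°, forward 6.0 m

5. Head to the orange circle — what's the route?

turn right 43°, forward 10.8 m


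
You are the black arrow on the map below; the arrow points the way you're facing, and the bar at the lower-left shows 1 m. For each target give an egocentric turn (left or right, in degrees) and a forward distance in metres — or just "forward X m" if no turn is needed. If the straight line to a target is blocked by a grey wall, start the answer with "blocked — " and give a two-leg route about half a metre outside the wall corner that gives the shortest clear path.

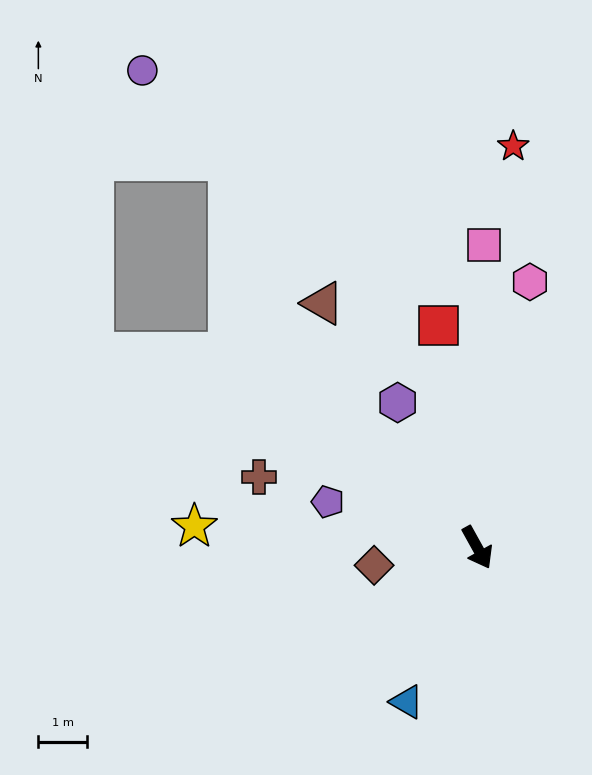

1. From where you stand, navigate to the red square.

turn left 161°, forward 4.6 m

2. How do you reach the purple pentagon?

turn right 136°, forward 3.2 m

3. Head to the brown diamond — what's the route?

turn right 109°, forward 2.2 m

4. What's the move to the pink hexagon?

turn left 140°, forward 5.6 m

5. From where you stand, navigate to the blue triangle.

turn right 54°, forward 3.5 m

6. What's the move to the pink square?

turn left 150°, forward 6.2 m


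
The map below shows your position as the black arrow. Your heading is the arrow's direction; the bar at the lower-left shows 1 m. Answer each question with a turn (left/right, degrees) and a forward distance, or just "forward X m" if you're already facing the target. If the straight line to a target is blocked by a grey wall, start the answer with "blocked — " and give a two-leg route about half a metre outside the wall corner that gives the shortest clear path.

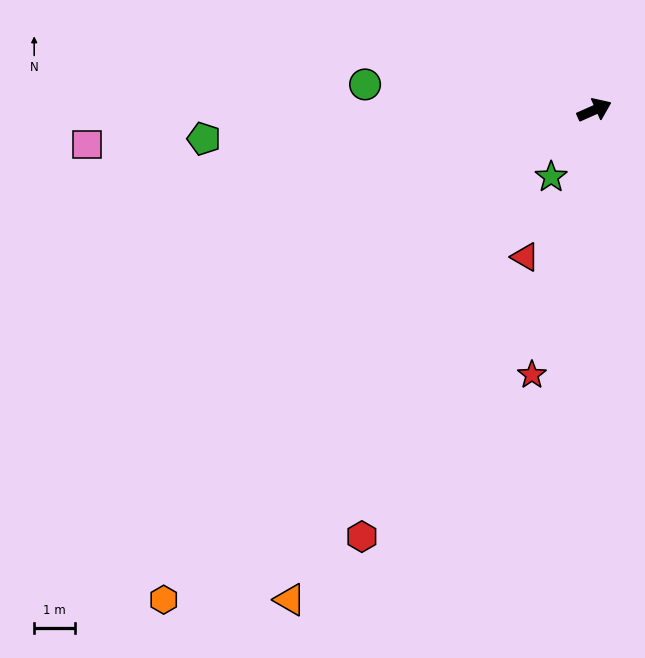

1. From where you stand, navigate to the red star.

turn right 127°, forward 6.6 m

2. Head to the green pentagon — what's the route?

turn left 160°, forward 9.5 m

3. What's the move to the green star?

turn right 147°, forward 1.9 m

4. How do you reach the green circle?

turn left 150°, forward 5.6 m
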